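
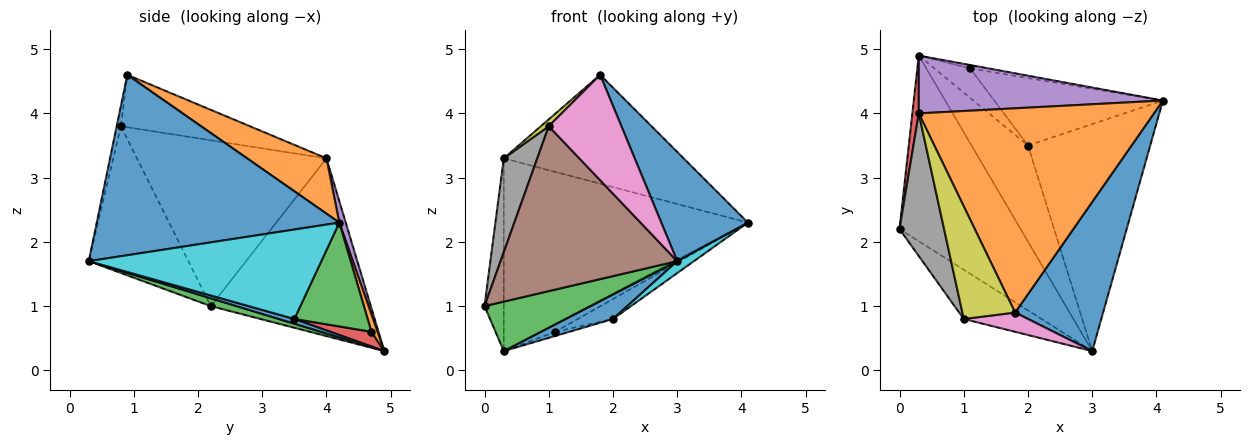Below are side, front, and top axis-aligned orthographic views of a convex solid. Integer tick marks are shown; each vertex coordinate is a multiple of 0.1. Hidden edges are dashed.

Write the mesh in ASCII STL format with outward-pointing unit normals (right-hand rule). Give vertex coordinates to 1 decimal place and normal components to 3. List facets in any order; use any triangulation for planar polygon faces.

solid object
 facet normal 0.856 -0.306 0.417
  outer loop
   vertex 1.8 0.9 4.6
   vertex 3.0 0.3 1.7
   vertex 4.1 4.2 2.3
  endloop
 endfacet
 facet normal 0.203 0.461 0.864
  outer loop
   vertex 0.3 4.0 3.3
   vertex 1.8 0.9 4.6
   vertex 4.1 4.2 2.3
  endloop
 endfacet
 facet normal 0.062 -0.257 -0.964
  outer loop
   vertex 0.3 4.9 0.3
   vertex 3.0 0.3 1.7
   vertex 0.0 2.2 1.0
  endloop
 endfacet
 facet normal -0.992 0.120 0.036
  outer loop
   vertex 0.3 4.9 0.3
   vertex 0.0 2.2 1.0
   vertex 0.3 4.0 3.3
  endloop
 endfacet
 facet normal 0.025 0.958 0.287
  outer loop
   vertex 0.3 4.9 0.3
   vertex 0.3 4.0 3.3
   vertex 4.1 4.2 2.3
  endloop
 endfacet
 facet normal -0.475 -0.843 -0.252
  outer loop
   vertex 1.0 0.8 3.8
   vertex 0.0 2.2 1.0
   vertex 3.0 0.3 1.7
  endloop
 endfacet
 facet normal -0.057 -0.982 0.180
  outer loop
   vertex 1.0 0.8 3.8
   vertex 3.0 0.3 1.7
   vertex 1.8 0.9 4.6
  endloop
 endfacet
 facet normal -0.952 -0.168 0.256
  outer loop
   vertex 1.0 0.8 3.8
   vertex 0.3 4.0 3.3
   vertex 0.0 2.2 1.0
  endloop
 endfacet
 facet normal -0.704 -0.043 0.709
  outer loop
   vertex 1.0 0.8 3.8
   vertex 1.8 0.9 4.6
   vertex 0.3 4.0 3.3
  endloop
 endfacet
 facet normal 0.590 -0.042 -0.806
  outer loop
   vertex 2.0 3.5 0.8
   vertex 4.1 4.2 2.3
   vertex 3.0 0.3 1.7
  endloop
 endfacet
 facet normal 0.081 -0.246 -0.966
  outer loop
   vertex 2.0 3.5 0.8
   vertex 3.0 0.3 1.7
   vertex 0.3 4.9 0.3
  endloop
 endfacet
 facet normal 0.354 0.858 -0.373
  outer loop
   vertex 1.1 4.7 0.6
   vertex 0.3 4.9 0.3
   vertex 4.1 4.2 2.3
  endloop
 endfacet
 facet normal 0.509 0.244 -0.826
  outer loop
   vertex 1.1 4.7 0.6
   vertex 4.1 4.2 2.3
   vertex 2.0 3.5 0.8
  endloop
 endfacet
 facet normal 0.376 0.129 -0.917
  outer loop
   vertex 1.1 4.7 0.6
   vertex 2.0 3.5 0.8
   vertex 0.3 4.9 0.3
  endloop
 endfacet
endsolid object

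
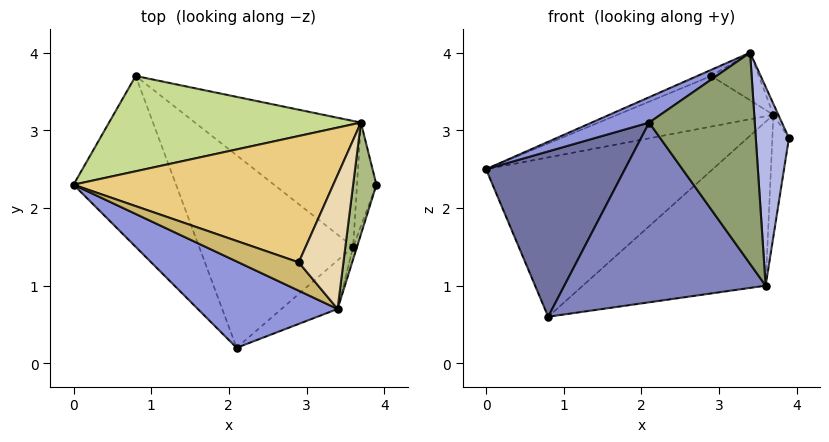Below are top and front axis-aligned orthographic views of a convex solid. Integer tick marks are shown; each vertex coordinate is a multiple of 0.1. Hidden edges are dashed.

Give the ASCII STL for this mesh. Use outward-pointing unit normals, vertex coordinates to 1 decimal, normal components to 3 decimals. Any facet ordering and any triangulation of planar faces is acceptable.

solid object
 facet normal -0.440 -0.624 -0.645
  outer loop
   vertex 0.8 3.7 0.6
   vertex 2.1 0.2 3.1
   vertex 0.0 2.3 2.5
  endloop
 endfacet
 facet normal -0.396 -0.627 -0.671
  outer loop
   vertex 3.6 1.5 1.0
   vertex 2.1 0.2 3.1
   vertex 0.8 3.7 0.6
  endloop
 endfacet
 facet normal -0.486 -0.246 0.839
  outer loop
   vertex 3.4 0.7 4.0
   vertex 0.0 2.3 2.5
   vertex 2.1 0.2 3.1
  endloop
 endfacet
 facet normal 0.950 -0.310 -0.019
  outer loop
   vertex 3.4 0.7 4.0
   vertex 3.6 1.5 1.0
   vertex 3.9 2.3 2.9
  endloop
 endfacet
 facet normal 0.468 -0.861 -0.198
  outer loop
   vertex 3.4 0.7 4.0
   vertex 2.1 0.2 3.1
   vertex 3.6 1.5 1.0
  endloop
 endfacet
 facet normal 0.883 0.045 0.467
  outer loop
   vertex 3.7 3.1 3.2
   vertex 3.4 0.7 4.0
   vertex 3.9 2.3 2.9
  endloop
 endfacet
 facet normal -0.272 0.826 0.494
  outer loop
   vertex 3.7 3.1 3.2
   vertex 0.8 3.7 0.6
   vertex 0.0 2.3 2.5
  endloop
 endfacet
 facet normal 0.901 0.331 -0.281
  outer loop
   vertex 3.7 3.1 3.2
   vertex 3.9 2.3 2.9
   vertex 3.6 1.5 1.0
  endloop
 endfacet
 facet normal 0.579 0.647 -0.497
  outer loop
   vertex 3.7 3.1 3.2
   vertex 3.6 1.5 1.0
   vertex 0.8 3.7 0.6
  endloop
 endfacet
 facet normal -0.314 0.202 0.928
  outer loop
   vertex 2.9 1.3 3.7
   vertex 0.0 2.3 2.5
   vertex 3.4 0.7 4.0
  endloop
 endfacet
 facet normal -0.248 0.360 0.899
  outer loop
   vertex 2.9 1.3 3.7
   vertex 3.7 3.1 3.2
   vertex 0.0 2.3 2.5
  endloop
 endfacet
 facet normal -0.162 0.330 0.930
  outer loop
   vertex 2.9 1.3 3.7
   vertex 3.4 0.7 4.0
   vertex 3.7 3.1 3.2
  endloop
 endfacet
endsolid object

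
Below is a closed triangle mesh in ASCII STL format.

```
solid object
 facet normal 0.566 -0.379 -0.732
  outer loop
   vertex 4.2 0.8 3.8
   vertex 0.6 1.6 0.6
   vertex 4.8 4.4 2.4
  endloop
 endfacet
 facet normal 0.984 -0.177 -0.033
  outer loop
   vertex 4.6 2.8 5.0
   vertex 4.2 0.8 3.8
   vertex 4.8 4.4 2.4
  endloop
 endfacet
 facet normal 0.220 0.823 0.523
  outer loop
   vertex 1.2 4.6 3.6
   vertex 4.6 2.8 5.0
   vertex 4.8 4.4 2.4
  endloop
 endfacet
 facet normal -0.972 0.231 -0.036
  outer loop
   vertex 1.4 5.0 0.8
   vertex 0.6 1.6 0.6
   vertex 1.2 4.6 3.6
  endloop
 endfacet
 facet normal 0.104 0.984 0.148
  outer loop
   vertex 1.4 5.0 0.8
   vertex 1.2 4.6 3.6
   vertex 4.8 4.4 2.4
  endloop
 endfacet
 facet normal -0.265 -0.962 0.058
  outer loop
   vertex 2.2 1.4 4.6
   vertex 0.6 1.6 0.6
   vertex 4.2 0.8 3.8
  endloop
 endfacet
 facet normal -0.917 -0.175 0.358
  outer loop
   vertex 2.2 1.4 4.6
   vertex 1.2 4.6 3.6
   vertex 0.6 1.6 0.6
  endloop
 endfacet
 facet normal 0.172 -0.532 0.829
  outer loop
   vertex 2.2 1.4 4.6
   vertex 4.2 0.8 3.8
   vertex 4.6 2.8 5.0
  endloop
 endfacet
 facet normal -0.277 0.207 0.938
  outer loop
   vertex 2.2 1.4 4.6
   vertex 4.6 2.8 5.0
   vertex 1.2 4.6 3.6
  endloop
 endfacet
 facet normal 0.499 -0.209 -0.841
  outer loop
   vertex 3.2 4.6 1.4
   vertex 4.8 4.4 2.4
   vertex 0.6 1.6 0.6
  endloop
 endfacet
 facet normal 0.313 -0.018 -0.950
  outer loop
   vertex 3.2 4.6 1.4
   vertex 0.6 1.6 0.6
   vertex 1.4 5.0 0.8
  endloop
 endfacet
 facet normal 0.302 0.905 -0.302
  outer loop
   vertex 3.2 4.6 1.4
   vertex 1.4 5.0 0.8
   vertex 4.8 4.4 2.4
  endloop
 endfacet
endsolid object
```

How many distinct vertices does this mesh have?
8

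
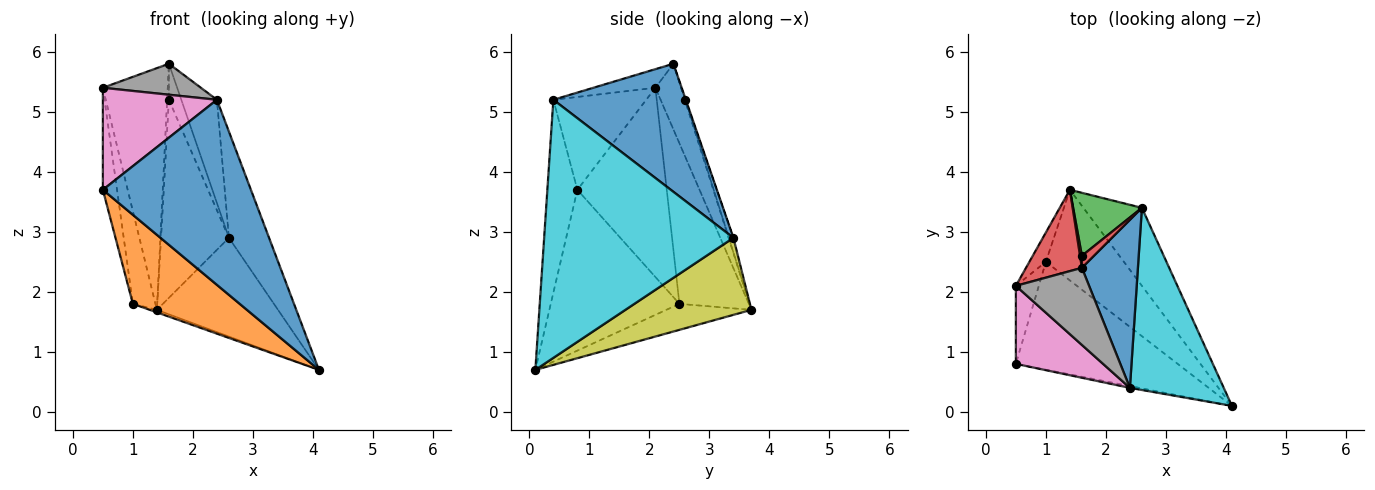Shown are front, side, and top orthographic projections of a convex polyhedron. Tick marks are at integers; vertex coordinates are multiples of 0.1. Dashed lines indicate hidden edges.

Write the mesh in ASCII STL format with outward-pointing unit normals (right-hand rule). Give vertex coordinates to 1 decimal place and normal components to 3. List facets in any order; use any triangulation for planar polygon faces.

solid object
 facet normal -0.199 -0.980 -0.010
  outer loop
   vertex 2.4 0.4 5.2
   vertex 0.5 0.8 3.7
   vertex 4.1 0.1 0.7
  endloop
 endfacet
 facet normal -0.608 -0.505 -0.612
  outer loop
   vertex 1.0 2.5 1.8
   vertex 4.1 0.1 0.7
   vertex 0.5 0.8 3.7
  endloop
 endfacet
 facet normal -0.316 0.026 -0.948
  outer loop
   vertex 1.0 2.5 1.8
   vertex 1.4 3.7 1.7
   vertex 4.1 0.1 0.7
  endloop
 endfacet
 facet normal -0.351 0.888 0.299
  outer loop
   vertex 0.5 2.1 5.4
   vertex 1.6 2.4 5.8
   vertex 1.4 3.7 1.7
  endloop
 endfacet
 facet normal -0.981 0.156 -0.119
  outer loop
   vertex 0.5 2.1 5.4
   vertex 1.0 2.5 1.8
   vertex 0.5 0.8 3.7
  endloop
 endfacet
 facet normal -0.947 0.307 -0.097
  outer loop
   vertex 0.5 2.1 5.4
   vertex 1.4 3.7 1.7
   vertex 1.0 2.5 1.8
  endloop
 endfacet
 facet normal -0.543 -0.667 0.510
  outer loop
   vertex 0.5 2.1 5.4
   vertex 0.5 0.8 3.7
   vertex 2.4 0.4 5.2
  endloop
 endfacet
 facet normal -0.229 -0.363 0.903
  outer loop
   vertex 0.5 2.1 5.4
   vertex 2.4 0.4 5.2
   vertex 1.6 2.4 5.8
  endloop
 endfacet
 facet normal 0.632 0.608 -0.480
  outer loop
   vertex 2.6 3.4 2.9
   vertex 4.1 0.1 0.7
   vertex 1.4 3.7 1.7
  endloop
 endfacet
 facet normal 0.922 0.196 0.335
  outer loop
   vertex 2.6 3.4 2.9
   vertex 2.4 0.4 5.2
   vertex 4.1 0.1 0.7
  endloop
 endfacet
 facet normal 0.890 0.239 0.389
  outer loop
   vertex 2.6 3.4 2.9
   vertex 1.6 2.4 5.8
   vertex 2.4 0.4 5.2
  endloop
 endfacet
 facet normal -0.302 0.905 0.302
  outer loop
   vertex 1.6 2.6 5.2
   vertex 1.4 3.7 1.7
   vertex 1.6 2.4 5.8
  endloop
 endfacet
 facet normal -0.065 0.951 0.303
  outer loop
   vertex 1.6 2.6 5.2
   vertex 2.6 3.4 2.9
   vertex 1.4 3.7 1.7
  endloop
 endfacet
 facet normal -0.032 0.948 0.316
  outer loop
   vertex 1.6 2.6 5.2
   vertex 1.6 2.4 5.8
   vertex 2.6 3.4 2.9
  endloop
 endfacet
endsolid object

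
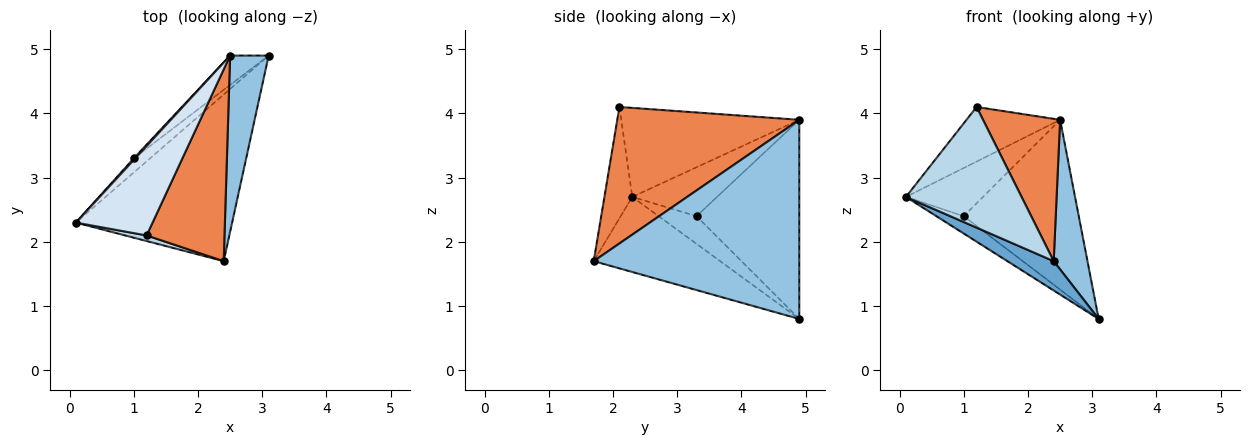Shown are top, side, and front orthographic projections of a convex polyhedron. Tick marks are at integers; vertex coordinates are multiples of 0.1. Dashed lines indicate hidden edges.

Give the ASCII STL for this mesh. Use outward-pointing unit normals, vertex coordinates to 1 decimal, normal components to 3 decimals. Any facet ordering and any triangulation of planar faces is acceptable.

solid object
 facet normal -0.428 -0.157 -0.890
  outer loop
   vertex 2.4 1.7 1.7
   vertex 0.1 2.3 2.7
   vertex 3.1 4.9 0.8
  endloop
 endfacet
 facet normal 0.969 -0.159 0.188
  outer loop
   vertex 2.5 4.9 3.9
   vertex 2.4 1.7 1.7
   vertex 3.1 4.9 0.8
  endloop
 endfacet
 facet normal -0.234 -0.971 0.045
  outer loop
   vertex 1.2 2.1 4.1
   vertex 0.1 2.3 2.7
   vertex 2.4 1.7 1.7
  endloop
 endfacet
 facet normal -0.704 0.370 0.606
  outer loop
   vertex 1.2 2.1 4.1
   vertex 2.5 4.9 3.9
   vertex 0.1 2.3 2.7
  endloop
 endfacet
 facet normal 0.815 -0.345 0.465
  outer loop
   vertex 1.2 2.1 4.1
   vertex 2.4 1.7 1.7
   vertex 2.5 4.9 3.9
  endloop
 endfacet
 facet normal -0.731 0.529 -0.431
  outer loop
   vertex 1.0 3.3 2.4
   vertex 3.1 4.9 0.8
   vertex 0.1 2.3 2.7
  endloop
 endfacet
 facet normal -0.740 0.673 0.022
  outer loop
   vertex 1.0 3.3 2.4
   vertex 0.1 2.3 2.7
   vertex 2.5 4.9 3.9
  endloop
 endfacet
 facet normal -0.661 0.740 -0.128
  outer loop
   vertex 1.0 3.3 2.4
   vertex 2.5 4.9 3.9
   vertex 3.1 4.9 0.8
  endloop
 endfacet
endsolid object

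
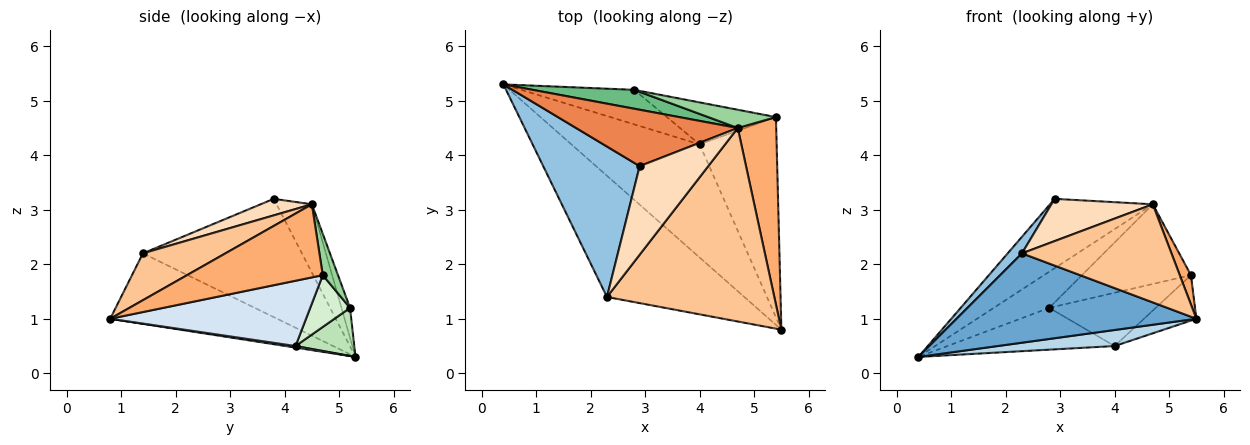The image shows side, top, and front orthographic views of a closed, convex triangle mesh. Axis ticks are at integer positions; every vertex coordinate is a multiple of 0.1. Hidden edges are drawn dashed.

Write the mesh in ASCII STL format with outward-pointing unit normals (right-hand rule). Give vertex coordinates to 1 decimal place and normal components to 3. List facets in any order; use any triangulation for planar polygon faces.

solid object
 facet normal -0.382 -0.548 -0.744
  outer loop
   vertex 2.3 1.4 2.2
   vertex 0.4 5.3 0.3
   vertex 5.5 0.8 1.0
  endloop
 endfacet
 facet normal -0.773 -0.069 0.631
  outer loop
   vertex 2.3 1.4 2.2
   vertex 2.9 3.8 3.2
   vertex 0.4 5.3 0.3
  endloop
 endfacet
 facet normal 0.012 -0.140 -0.990
  outer loop
   vertex 4.0 4.2 0.5
   vertex 5.5 0.8 1.0
   vertex 0.4 5.3 0.3
  endloop
 endfacet
 facet normal 0.637 0.171 -0.752
  outer loop
   vertex 4.0 4.2 0.5
   vertex 5.4 4.7 1.8
   vertex 5.5 0.8 1.0
  endloop
 endfacet
 facet normal -0.258 0.750 0.610
  outer loop
   vertex 4.7 4.5 3.1
   vertex 0.4 5.3 0.3
   vertex 2.9 3.8 3.2
  endloop
 endfacet
 facet normal 0.883 -0.073 0.464
  outer loop
   vertex 4.7 4.5 3.1
   vertex 5.5 0.8 1.0
   vertex 5.4 4.7 1.8
  endloop
 endfacet
 facet normal 0.242 -0.439 0.865
  outer loop
   vertex 4.7 4.5 3.1
   vertex 2.3 1.4 2.2
   vertex 5.5 0.8 1.0
  endloop
 endfacet
 facet normal 0.213 -0.421 0.882
  outer loop
   vertex 4.7 4.5 3.1
   vertex 2.9 3.8 3.2
   vertex 2.3 1.4 2.2
  endloop
 endfacet
 facet normal -0.136 0.878 0.459
  outer loop
   vertex 2.8 5.2 1.2
   vertex 0.4 5.3 0.3
   vertex 4.7 4.5 3.1
  endloop
 endfacet
 facet normal 0.135 0.966 0.221
  outer loop
   vertex 2.8 5.2 1.2
   vertex 4.7 4.5 3.1
   vertex 5.4 4.7 1.8
  endloop
 endfacet
 facet normal 0.262 0.744 -0.615
  outer loop
   vertex 2.8 5.2 1.2
   vertex 4.0 4.2 0.5
   vertex 0.4 5.3 0.3
  endloop
 endfacet
 facet normal 0.282 0.754 -0.594
  outer loop
   vertex 2.8 5.2 1.2
   vertex 5.4 4.7 1.8
   vertex 4.0 4.2 0.5
  endloop
 endfacet
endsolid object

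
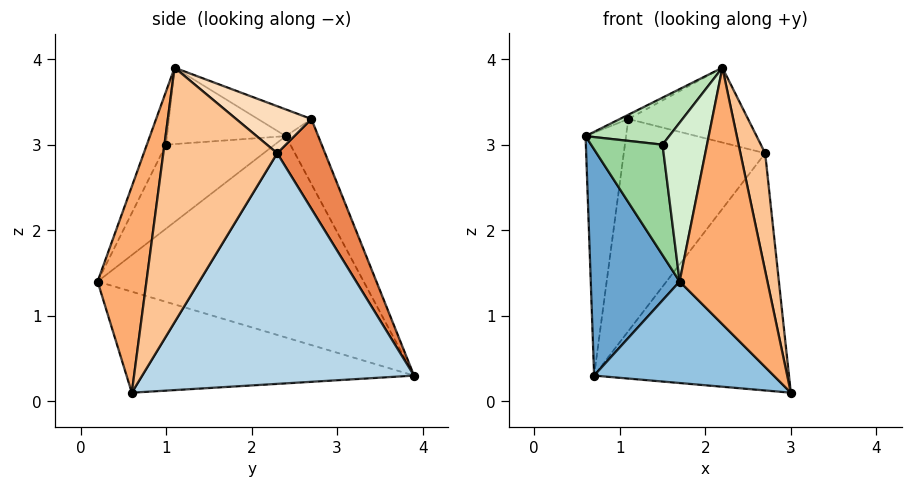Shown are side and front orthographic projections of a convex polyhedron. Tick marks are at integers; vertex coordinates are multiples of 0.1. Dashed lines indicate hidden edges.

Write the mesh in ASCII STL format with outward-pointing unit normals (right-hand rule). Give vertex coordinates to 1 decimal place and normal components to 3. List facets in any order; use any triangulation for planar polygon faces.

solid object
 facet normal -0.929 -0.311 -0.200
  outer loop
   vertex 1.7 0.2 1.4
   vertex 0.6 2.4 3.1
   vertex 0.7 3.9 0.3
  endloop
 endfacet
 facet normal -0.596 -0.373 -0.711
  outer loop
   vertex 1.7 0.2 1.4
   vertex 0.7 3.9 0.3
   vertex 3.0 0.6 0.1
  endloop
 endfacet
 facet normal 0.785 0.563 -0.258
  outer loop
   vertex 2.7 2.3 2.9
   vertex 3.0 0.6 0.1
   vertex 0.7 3.9 0.3
  endloop
 endfacet
 facet normal -0.582 0.725 0.368
  outer loop
   vertex 1.1 2.7 3.3
   vertex 0.7 3.9 0.3
   vertex 0.6 2.4 3.1
  endloop
 endfacet
 facet normal 0.304 0.898 0.319
  outer loop
   vertex 1.1 2.7 3.3
   vertex 2.7 2.3 2.9
   vertex 0.7 3.9 0.3
  endloop
 endfacet
 facet normal 0.475 -0.854 0.212
  outer loop
   vertex 2.2 1.1 3.9
   vertex 1.7 0.2 1.4
   vertex 3.0 0.6 0.1
  endloop
 endfacet
 facet normal 0.952 -0.207 0.228
  outer loop
   vertex 2.2 1.1 3.9
   vertex 3.0 0.6 0.1
   vertex 2.7 2.3 2.9
  endloop
 endfacet
 facet normal 0.327 0.521 0.789
  outer loop
   vertex 2.2 1.1 3.9
   vertex 2.7 2.3 2.9
   vertex 1.1 2.7 3.3
  endloop
 endfacet
 facet normal -0.404 0.065 0.913
  outer loop
   vertex 2.2 1.1 3.9
   vertex 1.1 2.7 3.3
   vertex 0.6 2.4 3.1
  endloop
 endfacet
 facet normal -0.824 -0.542 0.168
  outer loop
   vertex 1.5 1.0 3.0
   vertex 0.6 2.4 3.1
   vertex 1.7 0.2 1.4
  endloop
 endfacet
 facet normal -0.670 -0.472 0.573
  outer loop
   vertex 1.5 1.0 3.0
   vertex 2.2 1.1 3.9
   vertex 0.6 2.4 3.1
  endloop
 endfacet
 facet normal -0.366 -0.850 0.379
  outer loop
   vertex 1.5 1.0 3.0
   vertex 1.7 0.2 1.4
   vertex 2.2 1.1 3.9
  endloop
 endfacet
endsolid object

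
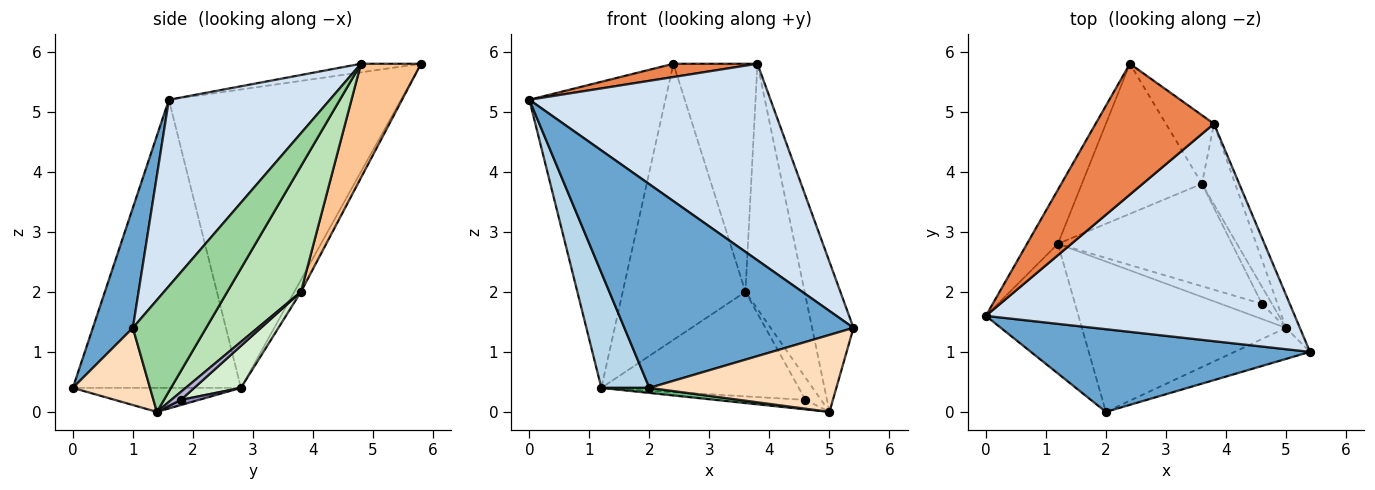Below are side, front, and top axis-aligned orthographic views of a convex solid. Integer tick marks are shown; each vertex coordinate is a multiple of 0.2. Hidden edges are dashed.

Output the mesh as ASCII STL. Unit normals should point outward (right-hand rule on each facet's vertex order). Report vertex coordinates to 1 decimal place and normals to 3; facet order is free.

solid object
 facet normal 0.160 -0.915 0.371
  outer loop
   vertex 2.0 0.0 0.4
   vertex 5.4 1.0 1.4
   vertex 0.0 1.6 5.2
  endloop
 endfacet
 facet normal -0.859 0.504 -0.089
  outer loop
   vertex 1.2 2.8 0.4
   vertex 0.0 1.6 5.2
   vertex 2.4 5.8 5.8
  endloop
 endfacet
 facet normal -0.919 -0.262 -0.295
  outer loop
   vertex 1.2 2.8 0.4
   vertex 2.0 0.0 0.4
   vertex 0.0 1.6 5.2
  endloop
 endfacet
 facet normal 0.408 -0.612 0.677
  outer loop
   vertex 3.8 4.8 5.8
   vertex 0.0 1.6 5.2
   vertex 5.4 1.0 1.4
  endloop
 endfacet
 facet normal -0.072 -0.101 0.992
  outer loop
   vertex 3.8 4.8 5.8
   vertex 2.4 5.8 5.8
   vertex 0.0 1.6 5.2
  endloop
 endfacet
 facet normal -0.048 0.878 -0.477
  outer loop
   vertex 3.6 3.8 2.0
   vertex 1.2 2.8 0.4
   vertex 2.4 5.8 5.8
  endloop
 endfacet
 facet normal 0.565 0.790 -0.238
  outer loop
   vertex 3.6 3.8 2.0
   vertex 2.4 5.8 5.8
   vertex 3.8 4.8 5.8
  endloop
 endfacet
 facet normal 0.358 -0.866 -0.350
  outer loop
   vertex 5.0 1.4 0.0
   vertex 5.4 1.0 1.4
   vertex 2.0 0.0 0.4
  endloop
 endfacet
 facet normal -0.117 -0.033 -0.993
  outer loop
   vertex 5.0 1.4 0.0
   vertex 2.0 0.0 0.4
   vertex 1.2 2.8 0.4
  endloop
 endfacet
 facet normal 0.866 0.489 -0.108
  outer loop
   vertex 5.0 1.4 0.0
   vertex 3.8 4.8 5.8
   vertex 5.4 1.0 1.4
  endloop
 endfacet
 facet normal 0.764 0.613 -0.202
  outer loop
   vertex 5.0 1.4 0.0
   vertex 3.6 3.8 2.0
   vertex 3.8 4.8 5.8
  endloop
 endfacet
 facet normal 0.167 0.704 -0.690
  outer loop
   vertex 4.6 1.8 0.2
   vertex 1.2 2.8 0.4
   vertex 3.6 3.8 2.0
  endloop
 endfacet
 facet normal 0.105 0.527 -0.843
  outer loop
   vertex 4.6 1.8 0.2
   vertex 5.0 1.4 0.0
   vertex 1.2 2.8 0.4
  endloop
 endfacet
 facet normal 0.438 0.712 -0.548
  outer loop
   vertex 4.6 1.8 0.2
   vertex 3.6 3.8 2.0
   vertex 5.0 1.4 0.0
  endloop
 endfacet
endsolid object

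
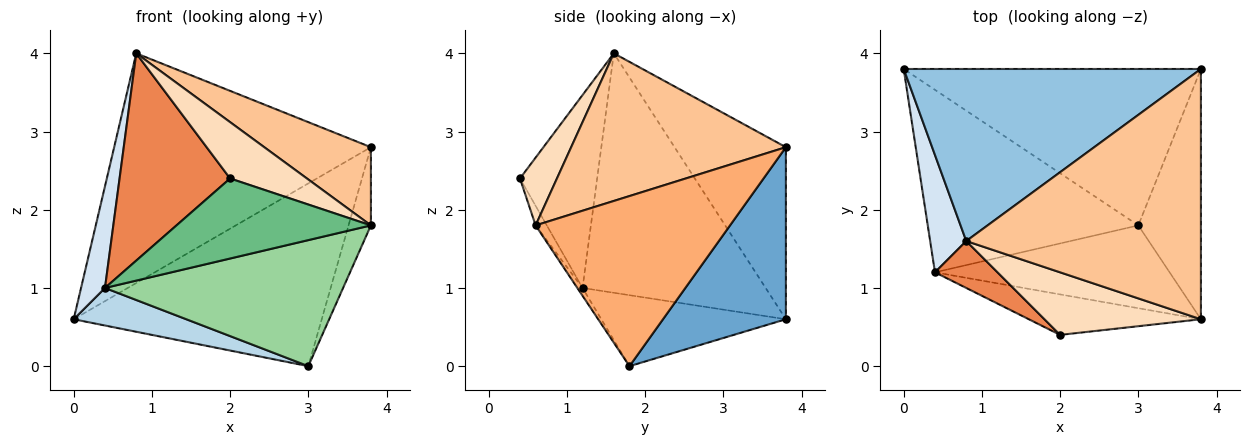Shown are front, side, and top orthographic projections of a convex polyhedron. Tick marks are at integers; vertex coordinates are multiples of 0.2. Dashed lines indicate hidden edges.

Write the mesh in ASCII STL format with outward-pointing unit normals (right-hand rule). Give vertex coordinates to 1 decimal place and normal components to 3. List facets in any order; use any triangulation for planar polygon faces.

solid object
 facet normal 0.352 0.711 -0.609
  outer loop
   vertex 3.0 1.8 0.0
   vertex 0.0 3.8 0.6
   vertex 3.8 3.8 2.8
  endloop
 endfacet
 facet normal -0.328 0.756 0.566
  outer loop
   vertex 0.8 1.6 4.0
   vertex 3.8 3.8 2.8
   vertex 0.0 3.8 0.6
  endloop
 endfacet
 facet normal -0.314 -0.191 -0.930
  outer loop
   vertex 0.4 1.2 1.0
   vertex 0.0 3.8 0.6
   vertex 3.0 1.8 0.0
  endloop
 endfacet
 facet normal -0.981 -0.128 0.148
  outer loop
   vertex 0.4 1.2 1.0
   vertex 0.8 1.6 4.0
   vertex 0.0 3.8 0.6
  endloop
 endfacet
 facet normal -0.563 -0.806 0.183
  outer loop
   vertex 0.4 1.2 1.0
   vertex 2.0 0.4 2.4
   vertex 0.8 1.6 4.0
  endloop
 endfacet
 facet normal 0.933 0.107 -0.343
  outer loop
   vertex 3.8 0.6 1.8
   vertex 3.0 1.8 0.0
   vertex 3.8 3.8 2.8
  endloop
 endfacet
 facet normal 0.515 -0.256 0.818
  outer loop
   vertex 3.8 0.6 1.8
   vertex 3.8 3.8 2.8
   vertex 0.8 1.6 4.0
  endloop
 endfacet
 facet normal 0.307 -0.637 0.707
  outer loop
   vertex 3.8 0.6 1.8
   vertex 0.8 1.6 4.0
   vertex 2.0 0.4 2.4
  endloop
 endfacet
 facet normal -0.051 -0.891 -0.451
  outer loop
   vertex 3.8 0.6 1.8
   vertex 2.0 0.4 2.4
   vertex 0.4 1.2 1.0
  endloop
 endfacet
 facet normal -0.018 -0.836 -0.549
  outer loop
   vertex 3.8 0.6 1.8
   vertex 0.4 1.2 1.0
   vertex 3.0 1.8 0.0
  endloop
 endfacet
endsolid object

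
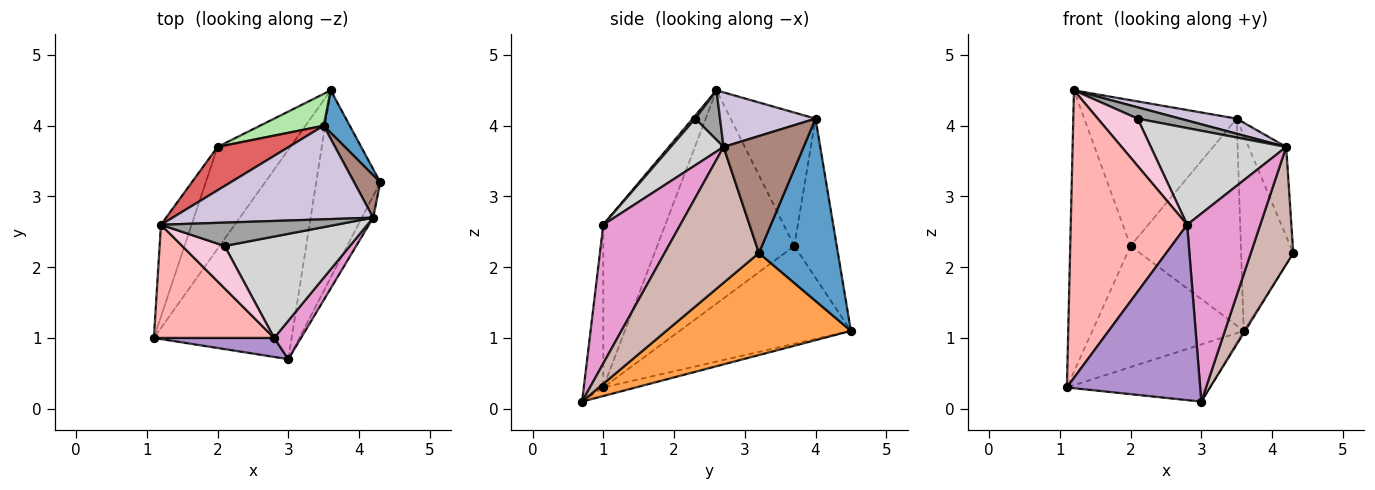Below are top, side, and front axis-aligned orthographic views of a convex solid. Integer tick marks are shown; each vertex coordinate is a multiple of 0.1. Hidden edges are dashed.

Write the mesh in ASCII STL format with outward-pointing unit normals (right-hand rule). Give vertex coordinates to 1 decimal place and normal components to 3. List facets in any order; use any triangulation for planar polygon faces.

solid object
 facet normal 0.829 0.547 0.119
  outer loop
   vertex 3.5 4.0 4.1
   vertex 4.3 3.2 2.2
   vertex 3.6 4.5 1.1
  endloop
 endfacet
 facet normal -0.060 0.263 -0.963
  outer loop
   vertex 3.0 0.7 0.1
   vertex 1.1 1.0 0.3
   vertex 3.6 4.5 1.1
  endloop
 endfacet
 facet normal 0.847 0.006 -0.532
  outer loop
   vertex 3.0 0.7 0.1
   vertex 3.6 4.5 1.1
   vertex 4.3 3.2 2.2
  endloop
 endfacet
 facet normal -0.654 0.579 -0.487
  outer loop
   vertex 2.0 3.7 2.3
   vertex 3.6 4.5 1.1
   vertex 1.1 1.0 0.3
  endloop
 endfacet
 facet normal -0.908 0.399 -0.130
  outer loop
   vertex 2.0 3.7 2.3
   vertex 1.1 1.0 0.3
   vertex 1.2 2.6 4.5
  endloop
 endfacet
 facet normal -0.355 0.924 0.142
  outer loop
   vertex 2.0 3.7 2.3
   vertex 3.5 4.0 4.1
   vertex 3.6 4.5 1.1
  endloop
 endfacet
 facet normal -0.471 0.846 0.252
  outer loop
   vertex 2.0 3.7 2.3
   vertex 1.2 2.6 4.5
   vertex 3.5 4.0 4.1
  endloop
 endfacet
 facet normal -0.444 -0.834 0.328
  outer loop
   vertex 2.8 1.0 2.6
   vertex 1.2 2.6 4.5
   vertex 1.1 1.0 0.3
  endloop
 endfacet
 facet normal -0.144 -0.984 0.107
  outer loop
   vertex 2.8 1.0 2.6
   vertex 1.1 1.0 0.3
   vertex 3.0 0.7 0.1
  endloop
 endfacet
 facet normal 0.259 -0.154 0.953
  outer loop
   vertex 4.2 2.7 3.7
   vertex 3.5 4.0 4.1
   vertex 1.2 2.6 4.5
  endloop
 endfacet
 facet normal 0.887 0.417 0.198
  outer loop
   vertex 4.2 2.7 3.7
   vertex 4.3 3.2 2.2
   vertex 3.5 4.0 4.1
  endloop
 endfacet
 facet normal 0.909 -0.409 -0.076
  outer loop
   vertex 4.2 2.7 3.7
   vertex 3.0 0.7 0.1
   vertex 4.3 3.2 2.2
  endloop
 endfacet
 facet normal 0.718 -0.682 0.139
  outer loop
   vertex 4.2 2.7 3.7
   vertex 2.8 1.0 2.6
   vertex 3.0 0.7 0.1
  endloop
 endfacet
 facet normal 0.049 -0.743 0.667
  outer loop
   vertex 2.1 2.3 4.1
   vertex 1.2 2.6 4.5
   vertex 2.8 1.0 2.6
  endloop
 endfacet
 facet normal 0.247 -0.423 0.872
  outer loop
   vertex 2.1 2.3 4.1
   vertex 4.2 2.7 3.7
   vertex 1.2 2.6 4.5
  endloop
 endfacet
 facet normal 0.260 -0.666 0.699
  outer loop
   vertex 2.1 2.3 4.1
   vertex 2.8 1.0 2.6
   vertex 4.2 2.7 3.7
  endloop
 endfacet
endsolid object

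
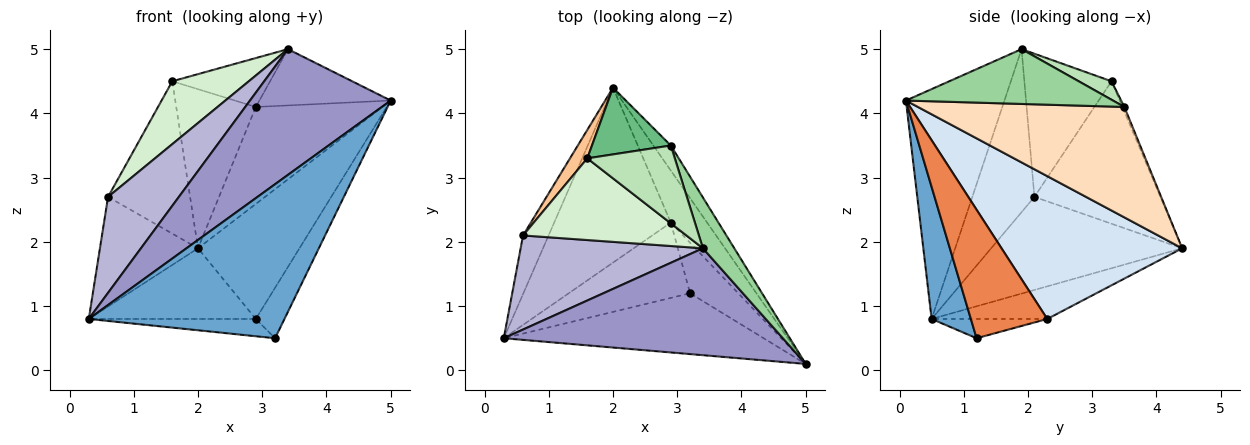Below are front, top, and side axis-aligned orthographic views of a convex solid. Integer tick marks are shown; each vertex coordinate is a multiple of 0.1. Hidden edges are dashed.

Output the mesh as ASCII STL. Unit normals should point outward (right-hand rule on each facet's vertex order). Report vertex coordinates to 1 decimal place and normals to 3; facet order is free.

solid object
 facet normal 0.183 -0.914 -0.361
  outer loop
   vertex 3.2 1.2 0.5
   vertex 5.0 0.1 4.2
   vertex 0.3 0.5 0.8
  endloop
 endfacet
 facet normal -0.251 0.363 -0.898
  outer loop
   vertex 2.9 2.3 0.8
   vertex 0.3 0.5 0.8
   vertex 2.0 4.4 1.9
  endloop
 endfacet
 facet normal -0.153 0.221 -0.963
  outer loop
   vertex 2.9 2.3 0.8
   vertex 3.2 1.2 0.5
   vertex 0.3 0.5 0.8
  endloop
 endfacet
 facet normal 0.851 0.478 -0.216
  outer loop
   vertex 2.9 2.3 0.8
   vertex 2.0 4.4 1.9
   vertex 5.0 0.1 4.2
  endloop
 endfacet
 facet normal 0.883 0.331 -0.331
  outer loop
   vertex 2.9 2.3 0.8
   vertex 5.0 0.1 4.2
   vertex 3.2 1.2 0.5
  endloop
 endfacet
 facet normal -0.864 0.444 -0.237
  outer loop
   vertex 0.6 2.1 2.7
   vertex 2.0 4.4 1.9
   vertex 0.3 0.5 0.8
  endloop
 endfacet
 facet normal -0.834 0.543 0.101
  outer loop
   vertex 0.6 2.1 2.7
   vertex 1.6 3.3 4.5
   vertex 2.0 4.4 1.9
  endloop
 endfacet
 facet normal 0.845 0.518 -0.134
  outer loop
   vertex 2.9 3.5 4.1
   vertex 5.0 0.1 4.2
   vertex 2.0 4.4 1.9
  endloop
 endfacet
 facet normal -0.023 0.922 0.387
  outer loop
   vertex 2.9 3.5 4.1
   vertex 2.0 4.4 1.9
   vertex 1.6 3.3 4.5
  endloop
 endfacet
 facet normal 0.760 0.482 0.435
  outer loop
   vertex 3.4 1.9 5.0
   vertex 5.0 0.1 4.2
   vertex 2.9 3.5 4.1
  endloop
 endfacet
 facet normal 0.176 0.524 0.833
  outer loop
   vertex 3.4 1.9 5.0
   vertex 2.9 3.5 4.1
   vertex 1.6 3.3 4.5
  endloop
 endfacet
 facet normal -0.570 -0.501 0.651
  outer loop
   vertex 3.4 1.9 5.0
   vertex 1.6 3.3 4.5
   vertex 0.6 2.1 2.7
  endloop
 endfacet
 facet normal -0.471 -0.672 0.571
  outer loop
   vertex 3.4 1.9 5.0
   vertex 0.3 0.5 0.8
   vertex 5.0 0.1 4.2
  endloop
 endfacet
 facet normal -0.531 -0.605 0.593
  outer loop
   vertex 3.4 1.9 5.0
   vertex 0.6 2.1 2.7
   vertex 0.3 0.5 0.8
  endloop
 endfacet
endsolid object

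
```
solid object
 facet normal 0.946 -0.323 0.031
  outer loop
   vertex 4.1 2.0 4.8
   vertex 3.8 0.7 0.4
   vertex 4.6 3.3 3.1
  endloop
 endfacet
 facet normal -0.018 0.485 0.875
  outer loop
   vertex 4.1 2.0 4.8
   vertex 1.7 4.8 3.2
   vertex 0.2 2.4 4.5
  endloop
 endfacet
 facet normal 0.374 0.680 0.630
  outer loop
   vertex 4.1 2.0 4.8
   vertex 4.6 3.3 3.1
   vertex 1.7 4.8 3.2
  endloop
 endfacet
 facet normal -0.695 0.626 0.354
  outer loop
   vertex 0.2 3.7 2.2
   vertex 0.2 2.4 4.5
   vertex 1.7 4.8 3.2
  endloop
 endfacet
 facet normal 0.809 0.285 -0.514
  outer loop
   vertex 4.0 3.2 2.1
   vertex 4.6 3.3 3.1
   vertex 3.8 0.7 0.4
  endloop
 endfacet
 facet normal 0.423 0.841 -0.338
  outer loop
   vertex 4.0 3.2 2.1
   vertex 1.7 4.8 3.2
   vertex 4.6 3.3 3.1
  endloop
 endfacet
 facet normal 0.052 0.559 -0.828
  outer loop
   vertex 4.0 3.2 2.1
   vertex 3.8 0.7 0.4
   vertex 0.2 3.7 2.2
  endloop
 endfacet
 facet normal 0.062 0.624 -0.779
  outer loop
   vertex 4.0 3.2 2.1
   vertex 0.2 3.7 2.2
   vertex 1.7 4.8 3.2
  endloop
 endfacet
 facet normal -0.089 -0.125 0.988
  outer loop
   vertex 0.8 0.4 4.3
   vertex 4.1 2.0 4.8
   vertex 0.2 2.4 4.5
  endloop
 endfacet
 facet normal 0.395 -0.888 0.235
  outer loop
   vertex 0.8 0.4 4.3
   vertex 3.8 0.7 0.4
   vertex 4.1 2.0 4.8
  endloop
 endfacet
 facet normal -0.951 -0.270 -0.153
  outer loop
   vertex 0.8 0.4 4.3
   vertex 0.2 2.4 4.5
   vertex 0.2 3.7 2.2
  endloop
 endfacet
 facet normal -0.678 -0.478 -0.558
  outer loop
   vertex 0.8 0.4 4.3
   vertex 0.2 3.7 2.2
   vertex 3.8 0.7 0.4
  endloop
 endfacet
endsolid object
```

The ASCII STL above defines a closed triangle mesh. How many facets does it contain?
12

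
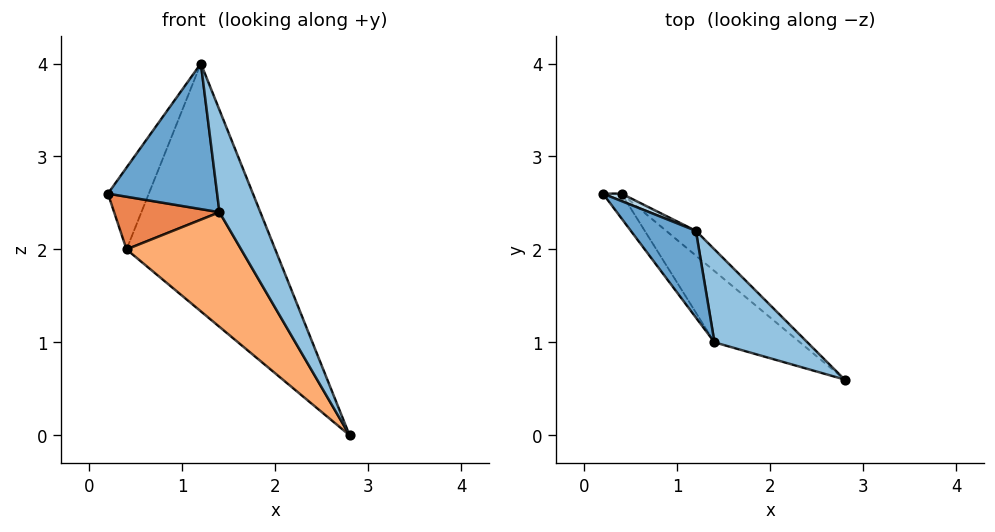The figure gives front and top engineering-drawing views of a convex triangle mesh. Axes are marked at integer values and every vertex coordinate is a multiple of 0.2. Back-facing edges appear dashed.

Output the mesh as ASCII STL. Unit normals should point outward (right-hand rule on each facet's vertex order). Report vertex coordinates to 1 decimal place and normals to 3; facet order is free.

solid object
 facet normal -0.727 -0.589 0.351
  outer loop
   vertex 1.4 1.0 2.4
   vertex 1.2 2.2 4.0
   vertex 0.2 2.6 2.6
  endloop
 endfacet
 facet normal 0.686 -0.539 0.490
  outer loop
   vertex 1.4 1.0 2.4
   vertex 2.8 0.6 0.0
   vertex 1.2 2.2 4.0
  endloop
 endfacet
 facet normal 0.262 0.961 0.087
  outer loop
   vertex 0.4 2.6 2.0
   vertex 0.2 2.6 2.6
   vertex 1.2 2.2 4.0
  endloop
 endfacet
 facet normal 0.598 0.797 -0.080
  outer loop
   vertex 0.4 2.6 2.0
   vertex 1.2 2.2 4.0
   vertex 2.8 0.6 0.0
  endloop
 endfacet
 facet normal -0.787 -0.558 -0.262
  outer loop
   vertex 0.4 2.6 2.0
   vertex 1.4 1.0 2.4
   vertex 0.2 2.6 2.6
  endloop
 endfacet
 facet normal -0.754 -0.558 -0.347
  outer loop
   vertex 0.4 2.6 2.0
   vertex 2.8 0.6 0.0
   vertex 1.4 1.0 2.4
  endloop
 endfacet
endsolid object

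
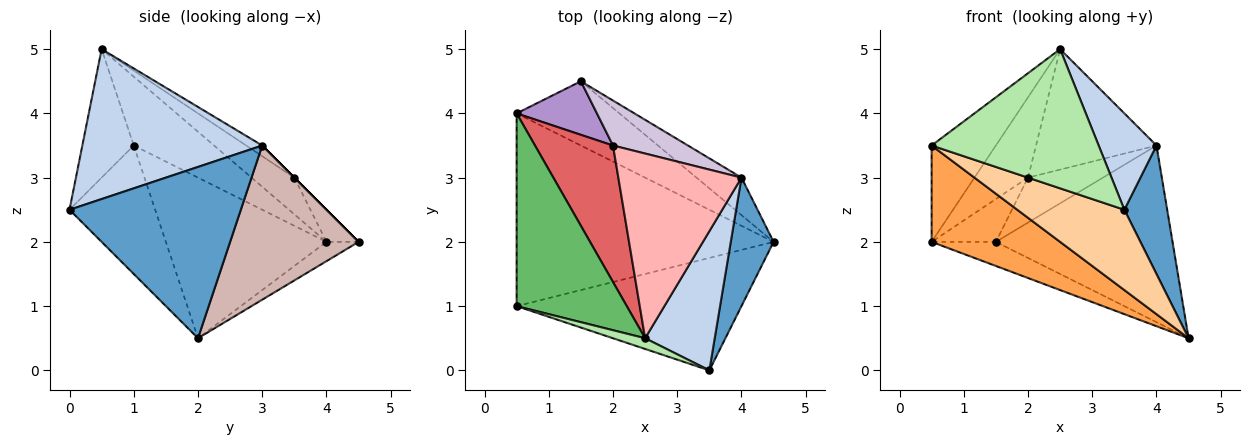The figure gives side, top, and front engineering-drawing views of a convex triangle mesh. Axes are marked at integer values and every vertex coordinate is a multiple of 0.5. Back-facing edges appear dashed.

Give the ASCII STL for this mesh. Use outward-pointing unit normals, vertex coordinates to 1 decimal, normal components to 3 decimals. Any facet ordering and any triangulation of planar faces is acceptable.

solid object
 facet normal 0.943 -0.236 0.236
  outer loop
   vertex 4.0 3.0 3.5
   vertex 3.5 0.0 2.5
   vertex 4.5 2.0 0.5
  endloop
 endfacet
 facet normal 0.871 -0.280 0.404
  outer loop
   vertex 4.0 3.0 3.5
   vertex 2.5 0.5 5.0
   vertex 3.5 0.0 2.5
  endloop
 endfacet
 facet normal -0.488 -0.390 -0.781
  outer loop
   vertex 0.5 1.0 3.5
   vertex 0.5 4.0 2.0
   vertex 4.5 2.0 0.5
  endloop
 endfacet
 facet normal -0.422 -0.527 -0.738
  outer loop
   vertex 0.5 1.0 3.5
   vertex 4.5 2.0 0.5
   vertex 3.5 0.0 2.5
  endloop
 endfacet
 facet normal -0.488 0.390 0.781
  outer loop
   vertex 0.5 1.0 3.5
   vertex 2.5 0.5 5.0
   vertex 0.5 4.0 2.0
  endloop
 endfacet
 facet normal -0.293 -0.953 0.073
  outer loop
   vertex 0.5 1.0 3.5
   vertex 3.5 0.0 2.5
   vertex 2.5 0.5 5.0
  endloop
 endfacet
 facet normal -0.376 0.470 0.799
  outer loop
   vertex 2.0 3.5 3.0
   vertex 0.5 4.0 2.0
   vertex 2.5 0.5 5.0
  endloop
 endfacet
 facet normal -0.073 0.545 0.835
  outer loop
   vertex 2.0 3.5 3.0
   vertex 2.5 0.5 5.0
   vertex 4.0 3.0 3.5
  endloop
 endfacet
 facet normal -0.298 0.596 0.745
  outer loop
   vertex 1.5 4.5 2.0
   vertex 0.5 4.0 2.0
   vertex 2.0 3.5 3.0
  endloop
 endfacet
 facet normal 0.000 0.707 0.707
  outer loop
   vertex 1.5 4.5 2.0
   vertex 2.0 3.5 3.0
   vertex 4.0 3.0 3.5
  endloop
 endfacet
 facet normal -0.173 0.346 -0.922
  outer loop
   vertex 1.5 4.5 2.0
   vertex 4.5 2.0 0.5
   vertex 0.5 4.0 2.0
  endloop
 endfacet
 facet normal 0.580 0.797 -0.169
  outer loop
   vertex 1.5 4.5 2.0
   vertex 4.0 3.0 3.5
   vertex 4.5 2.0 0.5
  endloop
 endfacet
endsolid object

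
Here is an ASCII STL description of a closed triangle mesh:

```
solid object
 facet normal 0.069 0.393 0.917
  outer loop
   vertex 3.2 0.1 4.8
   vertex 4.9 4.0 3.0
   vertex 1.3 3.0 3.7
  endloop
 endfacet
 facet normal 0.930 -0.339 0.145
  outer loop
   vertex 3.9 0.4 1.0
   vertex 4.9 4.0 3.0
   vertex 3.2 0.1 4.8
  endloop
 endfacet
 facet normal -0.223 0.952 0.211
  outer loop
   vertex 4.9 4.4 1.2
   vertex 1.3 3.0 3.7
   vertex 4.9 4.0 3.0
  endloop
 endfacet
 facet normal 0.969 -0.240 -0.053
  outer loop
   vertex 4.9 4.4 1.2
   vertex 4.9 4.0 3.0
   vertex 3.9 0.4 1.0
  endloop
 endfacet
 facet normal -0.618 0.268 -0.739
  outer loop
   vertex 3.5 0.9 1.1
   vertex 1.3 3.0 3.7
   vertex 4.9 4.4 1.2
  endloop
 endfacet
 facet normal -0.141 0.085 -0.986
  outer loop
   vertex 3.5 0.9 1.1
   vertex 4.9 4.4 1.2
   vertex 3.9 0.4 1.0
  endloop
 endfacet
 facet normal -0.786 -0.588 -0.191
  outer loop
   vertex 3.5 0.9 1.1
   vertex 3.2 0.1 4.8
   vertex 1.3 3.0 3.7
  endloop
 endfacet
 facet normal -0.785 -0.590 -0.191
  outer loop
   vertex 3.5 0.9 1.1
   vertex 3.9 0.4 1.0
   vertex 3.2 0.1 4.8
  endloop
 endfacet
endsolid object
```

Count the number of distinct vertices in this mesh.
6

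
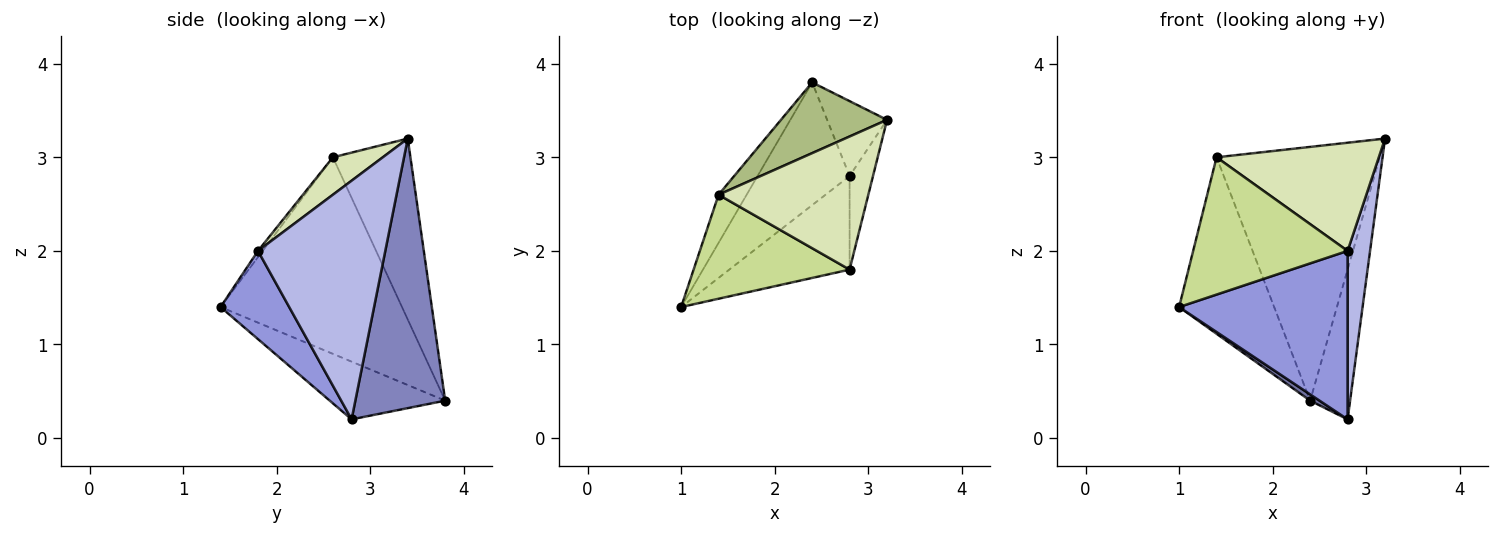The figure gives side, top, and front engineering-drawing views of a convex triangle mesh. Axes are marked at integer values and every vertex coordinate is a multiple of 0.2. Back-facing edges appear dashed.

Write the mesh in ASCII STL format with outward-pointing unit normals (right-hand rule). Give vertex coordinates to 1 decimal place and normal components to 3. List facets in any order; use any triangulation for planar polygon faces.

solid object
 facet normal -0.531 -0.043 -0.846
  outer loop
   vertex 2.8 2.8 0.2
   vertex 1.0 1.4 1.4
   vertex 2.4 3.8 0.4
  endloop
 endfacet
 facet normal 0.896 0.398 -0.199
  outer loop
   vertex 2.8 2.8 0.2
   vertex 2.4 3.8 0.4
   vertex 3.2 3.4 3.2
  endloop
 endfacet
 facet normal 0.335 -0.823 -0.457
  outer loop
   vertex 2.8 1.8 2.0
   vertex 1.0 1.4 1.4
   vertex 2.8 2.8 0.2
  endloop
 endfacet
 facet normal 0.980 -0.173 -0.096
  outer loop
   vertex 2.8 1.8 2.0
   vertex 2.8 2.8 0.2
   vertex 3.2 3.4 3.2
  endloop
 endfacet
 facet normal -0.879 0.460 -0.126
  outer loop
   vertex 1.4 2.6 3.0
   vertex 2.4 3.8 0.4
   vertex 1.0 1.4 1.4
  endloop
 endfacet
 facet normal -0.416 0.876 0.244
  outer loop
   vertex 1.4 2.6 3.0
   vertex 3.2 3.4 3.2
   vertex 2.4 3.8 0.4
  endloop
 endfacet
 facet normal -0.024 -0.797 0.604
  outer loop
   vertex 1.4 2.6 3.0
   vertex 1.0 1.4 1.4
   vertex 2.8 1.8 2.0
  endloop
 endfacet
 facet normal 0.190 -0.619 0.762
  outer loop
   vertex 1.4 2.6 3.0
   vertex 2.8 1.8 2.0
   vertex 3.2 3.4 3.2
  endloop
 endfacet
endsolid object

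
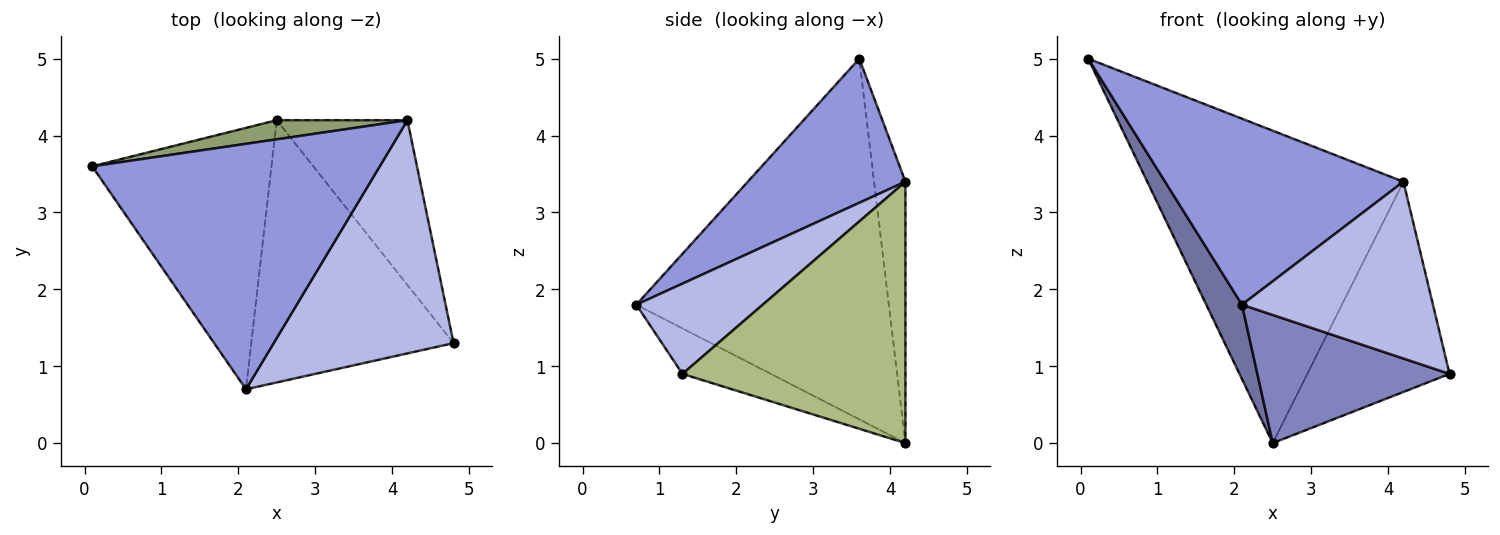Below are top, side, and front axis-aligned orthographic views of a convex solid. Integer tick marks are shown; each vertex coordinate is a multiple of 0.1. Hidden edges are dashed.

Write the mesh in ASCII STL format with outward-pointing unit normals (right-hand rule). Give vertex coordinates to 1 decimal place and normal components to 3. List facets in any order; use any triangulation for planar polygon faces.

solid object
 facet normal -0.888 -0.126 -0.442
  outer loop
   vertex 2.5 4.2 0.0
   vertex 2.1 0.7 1.8
   vertex 0.1 3.6 5.0
  endloop
 endfacet
 facet normal -0.198 -0.430 -0.881
  outer loop
   vertex 2.5 4.2 0.0
   vertex 4.8 1.3 0.9
   vertex 2.1 0.7 1.8
  endloop
 endfacet
 facet normal 0.371 -0.561 0.740
  outer loop
   vertex 4.2 4.2 3.4
   vertex 0.1 3.6 5.0
   vertex 2.1 0.7 1.8
  endloop
 endfacet
 facet normal 0.371 -0.561 0.740
  outer loop
   vertex 4.2 4.2 3.4
   vertex 2.1 0.7 1.8
   vertex 4.8 1.3 0.9
  endloop
 endfacet
 facet normal -0.121 0.991 0.061
  outer loop
   vertex 4.2 4.2 3.4
   vertex 2.5 4.2 0.0
   vertex 0.1 3.6 5.0
  endloop
 endfacet
 facet normal 0.777 0.496 -0.388
  outer loop
   vertex 4.2 4.2 3.4
   vertex 4.8 1.3 0.9
   vertex 2.5 4.2 0.0
  endloop
 endfacet
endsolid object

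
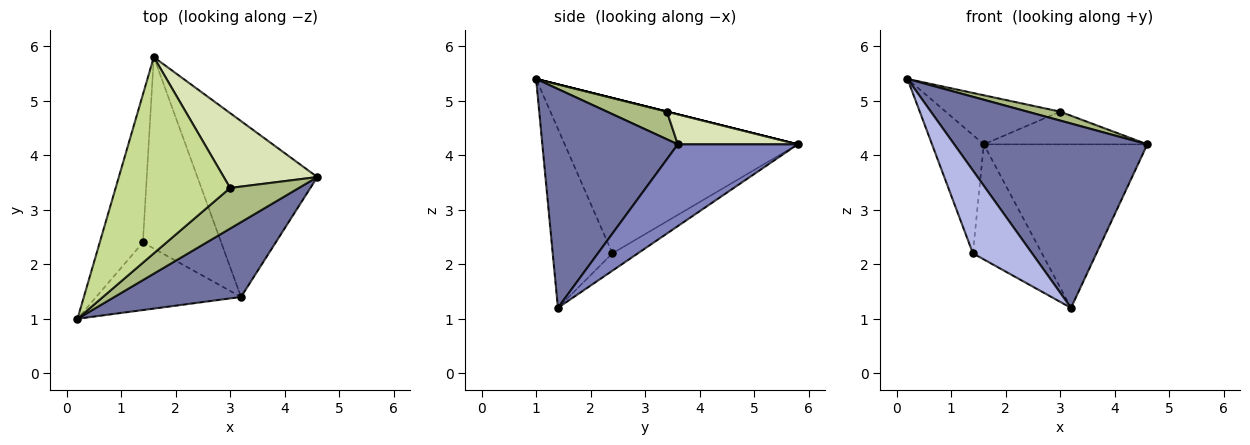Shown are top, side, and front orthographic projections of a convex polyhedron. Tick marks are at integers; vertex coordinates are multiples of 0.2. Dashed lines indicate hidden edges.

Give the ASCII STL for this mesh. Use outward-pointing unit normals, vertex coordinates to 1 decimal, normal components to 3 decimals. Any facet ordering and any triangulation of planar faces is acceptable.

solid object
 facet normal 0.545 -0.777 0.315
  outer loop
   vertex 3.2 1.4 1.2
   vertex 4.6 3.6 4.2
   vertex 0.2 1.0 5.4
  endloop
 endfacet
 facet normal 0.447 0.609 -0.655
  outer loop
   vertex 3.2 1.4 1.2
   vertex 1.6 5.8 4.2
   vertex 4.6 3.6 4.2
  endloop
 endfacet
 facet normal -0.942 0.209 -0.262
  outer loop
   vertex 1.4 2.4 2.2
   vertex 0.2 1.0 5.4
   vertex 1.6 5.8 4.2
  endloop
 endfacet
 facet normal -0.616 -0.610 -0.498
  outer loop
   vertex 1.4 2.4 2.2
   vertex 3.2 1.4 1.2
   vertex 0.2 1.0 5.4
  endloop
 endfacet
 facet normal -0.187 0.506 -0.842
  outer loop
   vertex 1.4 2.4 2.2
   vertex 1.6 5.8 4.2
   vertex 3.2 1.4 1.2
  endloop
 endfacet
 facet normal 0.366 -0.200 0.909
  outer loop
   vertex 3.0 3.4 4.8
   vertex 0.2 1.0 5.4
   vertex 4.6 3.6 4.2
  endloop
 endfacet
 facet normal 0.000 0.243 0.970
  outer loop
   vertex 3.0 3.4 4.8
   vertex 1.6 5.8 4.2
   vertex 0.2 1.0 5.4
  endloop
 endfacet
 facet normal 0.282 0.384 0.879
  outer loop
   vertex 3.0 3.4 4.8
   vertex 4.6 3.6 4.2
   vertex 1.6 5.8 4.2
  endloop
 endfacet
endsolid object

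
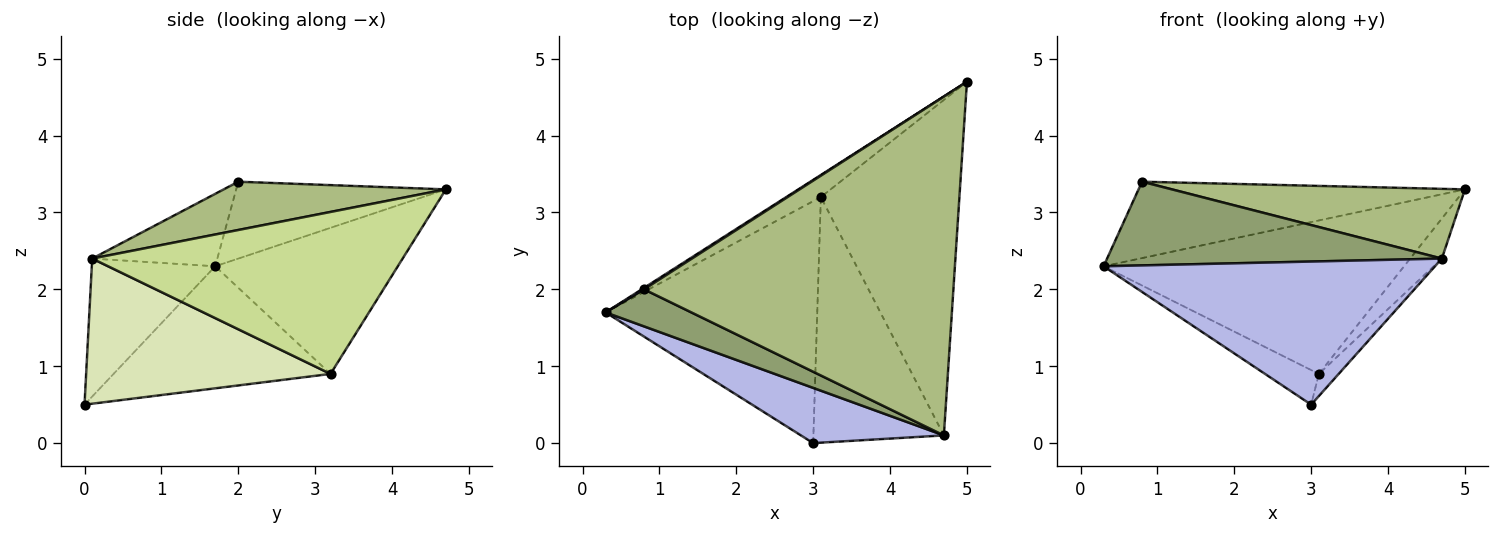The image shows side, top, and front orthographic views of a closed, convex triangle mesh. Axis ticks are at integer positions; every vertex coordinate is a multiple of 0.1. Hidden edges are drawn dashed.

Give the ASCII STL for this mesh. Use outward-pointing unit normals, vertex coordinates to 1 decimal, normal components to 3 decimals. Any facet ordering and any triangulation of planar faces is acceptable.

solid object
 facet normal -0.540 0.841 0.016
  outer loop
   vertex 0.8 2.0 3.4
   vertex 5.0 4.7 3.3
   vertex 0.3 1.7 2.3
  endloop
 endfacet
 facet normal -0.515 0.848 -0.122
  outer loop
   vertex 3.1 3.2 0.9
   vertex 0.3 1.7 2.3
   vertex 5.0 4.7 3.3
  endloop
 endfacet
 facet normal -0.496 0.123 -0.860
  outer loop
   vertex 3.1 3.2 0.9
   vertex 3.0 0.0 0.5
   vertex 0.3 1.7 2.3
  endloop
 endfacet
 facet normal -0.328 -0.881 0.340
  outer loop
   vertex 4.7 0.1 2.4
   vertex 0.3 1.7 2.3
   vertex 3.0 0.0 0.5
  endloop
 endfacet
 facet normal -0.323 -0.865 0.383
  outer loop
   vertex 4.7 0.1 2.4
   vertex 0.8 2.0 3.4
   vertex 0.3 1.7 2.3
  endloop
 endfacet
 facet normal 0.151 -0.199 0.968
  outer loop
   vertex 4.7 0.1 2.4
   vertex 5.0 4.7 3.3
   vertex 0.8 2.0 3.4
  endloop
 endfacet
 facet normal 0.758 0.077 -0.648
  outer loop
   vertex 4.7 0.1 2.4
   vertex 3.1 3.2 0.9
   vertex 5.0 4.7 3.3
  endloop
 endfacet
 facet normal 0.742 0.060 -0.667
  outer loop
   vertex 4.7 0.1 2.4
   vertex 3.0 0.0 0.5
   vertex 3.1 3.2 0.9
  endloop
 endfacet
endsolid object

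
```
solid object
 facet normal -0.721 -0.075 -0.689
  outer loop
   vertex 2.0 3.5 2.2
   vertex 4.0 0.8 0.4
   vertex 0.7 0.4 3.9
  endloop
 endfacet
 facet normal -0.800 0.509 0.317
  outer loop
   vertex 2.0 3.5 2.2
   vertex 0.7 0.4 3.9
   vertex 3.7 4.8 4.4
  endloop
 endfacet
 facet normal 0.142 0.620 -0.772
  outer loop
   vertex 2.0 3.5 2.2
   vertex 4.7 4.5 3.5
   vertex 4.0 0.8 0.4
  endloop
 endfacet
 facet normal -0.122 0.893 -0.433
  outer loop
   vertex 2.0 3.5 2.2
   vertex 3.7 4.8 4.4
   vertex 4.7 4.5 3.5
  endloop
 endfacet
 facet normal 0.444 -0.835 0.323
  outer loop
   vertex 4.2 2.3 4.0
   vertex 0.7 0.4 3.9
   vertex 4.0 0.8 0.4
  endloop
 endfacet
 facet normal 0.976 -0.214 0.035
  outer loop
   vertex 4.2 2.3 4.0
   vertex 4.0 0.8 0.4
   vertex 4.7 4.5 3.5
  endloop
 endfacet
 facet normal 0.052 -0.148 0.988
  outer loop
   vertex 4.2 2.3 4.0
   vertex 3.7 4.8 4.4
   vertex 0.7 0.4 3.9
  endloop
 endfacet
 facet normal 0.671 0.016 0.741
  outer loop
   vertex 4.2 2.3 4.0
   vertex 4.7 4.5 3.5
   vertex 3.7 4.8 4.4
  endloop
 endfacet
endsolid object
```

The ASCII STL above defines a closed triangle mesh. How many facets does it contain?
8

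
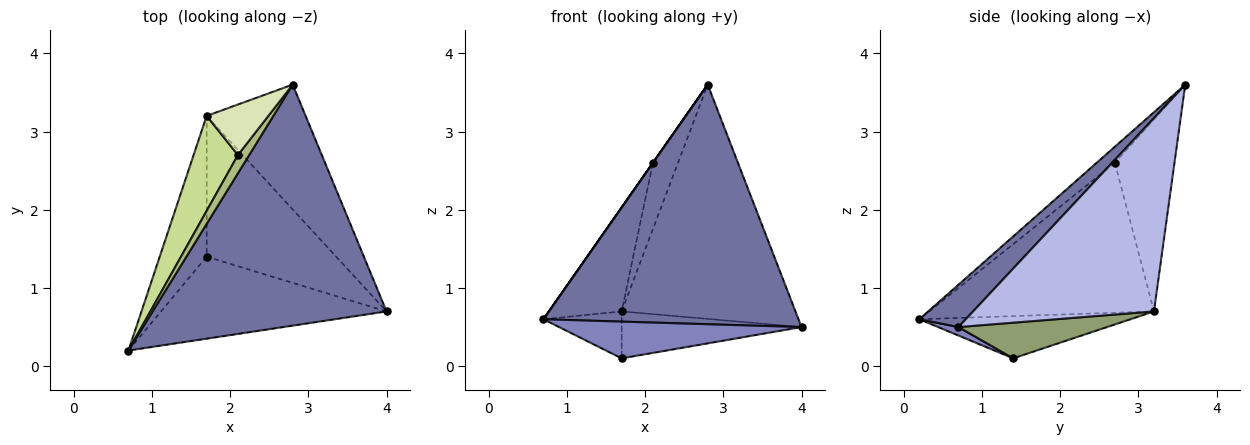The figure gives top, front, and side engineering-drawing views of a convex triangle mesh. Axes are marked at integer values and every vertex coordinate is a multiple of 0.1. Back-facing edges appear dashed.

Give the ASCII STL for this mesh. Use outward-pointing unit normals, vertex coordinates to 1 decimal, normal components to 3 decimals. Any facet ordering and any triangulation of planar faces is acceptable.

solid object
 facet normal 0.127 -0.699 0.703
  outer loop
   vertex 2.8 3.6 3.6
   vertex 0.7 0.2 0.6
   vertex 4.0 0.7 0.5
  endloop
 endfacet
 facet normal 0.034 -0.409 -0.912
  outer loop
   vertex 1.7 1.4 0.1
   vertex 4.0 0.7 0.5
   vertex 0.7 0.2 0.6
  endloop
 endfacet
 facet normal -0.649 0.240 -0.721
  outer loop
   vertex 1.7 3.2 0.7
   vertex 1.7 1.4 0.1
   vertex 0.7 0.2 0.6
  endloop
 endfacet
 facet normal 0.676 0.650 -0.346
  outer loop
   vertex 1.7 3.2 0.7
   vertex 2.8 3.6 3.6
   vertex 4.0 0.7 0.5
  endloop
 endfacet
 facet normal 0.253 0.306 -0.918
  outer loop
   vertex 1.7 3.2 0.7
   vertex 4.0 0.7 0.5
   vertex 1.7 1.4 0.1
  endloop
 endfacet
 facet normal -0.819 0.000 0.573
  outer loop
   vertex 2.1 2.7 2.6
   vertex 0.7 0.2 0.6
   vertex 2.8 3.6 3.6
  endloop
 endfacet
 facet normal -0.916 0.296 0.271
  outer loop
   vertex 2.1 2.7 2.6
   vertex 1.7 3.2 0.7
   vertex 0.7 0.2 0.6
  endloop
 endfacet
 facet normal -0.884 0.372 0.284
  outer loop
   vertex 2.1 2.7 2.6
   vertex 2.8 3.6 3.6
   vertex 1.7 3.2 0.7
  endloop
 endfacet
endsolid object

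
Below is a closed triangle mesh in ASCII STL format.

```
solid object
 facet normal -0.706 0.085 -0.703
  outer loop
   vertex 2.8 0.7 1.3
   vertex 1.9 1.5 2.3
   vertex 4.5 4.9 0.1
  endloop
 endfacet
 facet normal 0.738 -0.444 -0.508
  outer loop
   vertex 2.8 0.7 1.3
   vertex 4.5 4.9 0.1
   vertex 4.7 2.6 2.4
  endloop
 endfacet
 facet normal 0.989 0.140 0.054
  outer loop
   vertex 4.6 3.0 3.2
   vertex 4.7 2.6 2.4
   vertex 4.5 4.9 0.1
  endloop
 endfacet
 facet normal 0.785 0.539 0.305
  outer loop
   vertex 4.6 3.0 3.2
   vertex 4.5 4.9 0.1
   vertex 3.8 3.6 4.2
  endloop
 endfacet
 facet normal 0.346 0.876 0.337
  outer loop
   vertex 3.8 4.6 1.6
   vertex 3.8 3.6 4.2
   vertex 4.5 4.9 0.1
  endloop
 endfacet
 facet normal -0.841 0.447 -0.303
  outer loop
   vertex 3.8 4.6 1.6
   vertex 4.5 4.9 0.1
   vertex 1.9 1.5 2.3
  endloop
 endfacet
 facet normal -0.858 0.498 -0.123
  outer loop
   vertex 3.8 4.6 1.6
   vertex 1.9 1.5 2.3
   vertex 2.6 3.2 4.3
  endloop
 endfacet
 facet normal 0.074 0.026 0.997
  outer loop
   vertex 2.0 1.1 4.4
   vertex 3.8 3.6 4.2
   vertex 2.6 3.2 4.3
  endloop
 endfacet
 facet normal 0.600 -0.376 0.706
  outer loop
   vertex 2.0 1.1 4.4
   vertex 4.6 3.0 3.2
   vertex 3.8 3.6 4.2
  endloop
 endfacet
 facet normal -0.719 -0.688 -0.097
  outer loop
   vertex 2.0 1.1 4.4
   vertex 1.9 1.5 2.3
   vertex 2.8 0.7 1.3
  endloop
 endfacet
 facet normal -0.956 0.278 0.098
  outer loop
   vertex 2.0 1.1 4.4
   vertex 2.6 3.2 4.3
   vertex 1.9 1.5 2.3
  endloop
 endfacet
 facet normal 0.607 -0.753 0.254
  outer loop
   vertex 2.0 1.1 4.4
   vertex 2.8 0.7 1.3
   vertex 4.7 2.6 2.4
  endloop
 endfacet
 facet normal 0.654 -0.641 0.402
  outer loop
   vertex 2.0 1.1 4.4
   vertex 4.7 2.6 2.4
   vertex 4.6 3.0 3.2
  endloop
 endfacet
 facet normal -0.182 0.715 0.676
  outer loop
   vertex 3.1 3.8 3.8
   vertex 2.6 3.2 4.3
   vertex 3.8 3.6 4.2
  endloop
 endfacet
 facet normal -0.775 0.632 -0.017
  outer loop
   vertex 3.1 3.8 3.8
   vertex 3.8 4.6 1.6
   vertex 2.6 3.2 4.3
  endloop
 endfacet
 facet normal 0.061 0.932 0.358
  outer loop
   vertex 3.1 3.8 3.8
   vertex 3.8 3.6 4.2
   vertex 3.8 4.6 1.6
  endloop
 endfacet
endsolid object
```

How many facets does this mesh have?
16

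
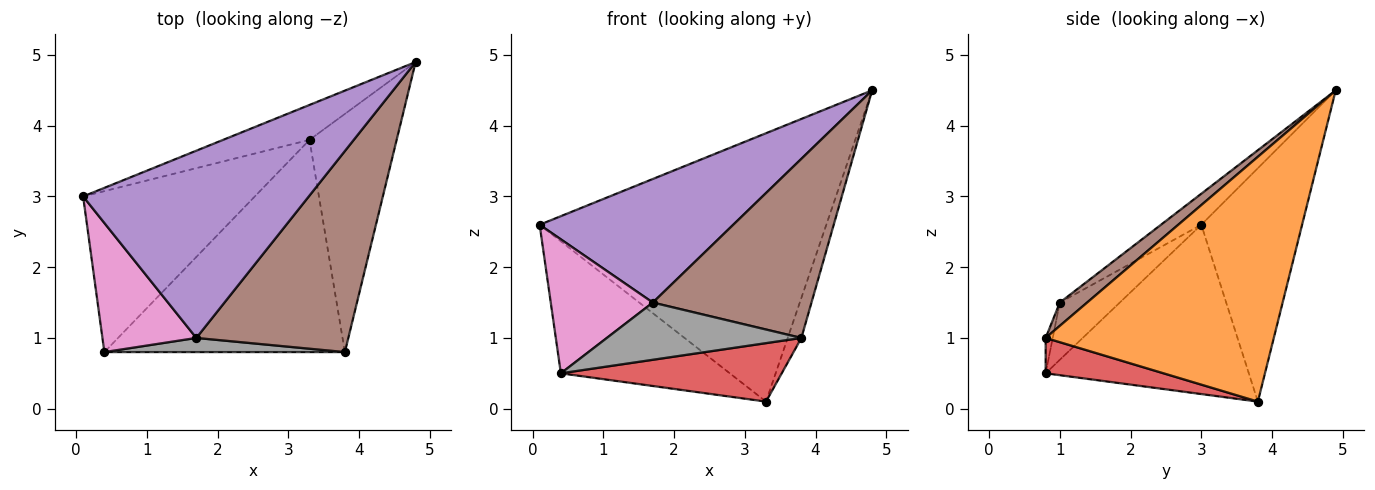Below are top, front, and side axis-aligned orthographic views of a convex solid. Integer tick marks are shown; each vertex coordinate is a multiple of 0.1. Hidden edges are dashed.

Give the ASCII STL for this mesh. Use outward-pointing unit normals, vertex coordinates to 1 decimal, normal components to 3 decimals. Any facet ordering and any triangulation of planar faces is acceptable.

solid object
 facet normal -0.329 0.936 -0.122
  outer loop
   vertex 3.3 3.8 0.1
   vertex 0.1 3.0 2.6
   vertex 4.8 4.9 4.5
  endloop
 endfacet
 facet normal 0.941 0.056 -0.335
  outer loop
   vertex 3.3 3.8 0.1
   vertex 4.8 4.9 4.5
   vertex 3.8 0.8 1.0
  endloop
 endfacet
 facet normal -0.606 0.504 -0.615
  outer loop
   vertex 0.4 0.8 0.5
   vertex 0.1 3.0 2.6
   vertex 3.3 3.8 0.1
  endloop
 endfacet
 facet normal 0.140 -0.263 -0.955
  outer loop
   vertex 0.4 0.8 0.5
   vertex 3.3 3.8 0.1
   vertex 3.8 0.8 1.0
  endloop
 endfacet
 facet normal -0.114 -0.547 0.829
  outer loop
   vertex 1.7 1.0 1.5
   vertex 4.8 4.9 4.5
   vertex 0.1 3.0 2.6
  endloop
 endfacet
 facet normal 0.114 -0.661 0.742
  outer loop
   vertex 1.7 1.0 1.5
   vertex 3.8 0.8 1.0
   vertex 4.8 4.9 4.5
  endloop
 endfacet
 facet normal -0.390 -0.663 0.639
  outer loop
   vertex 1.7 1.0 1.5
   vertex 0.1 3.0 2.6
   vertex 0.4 0.8 0.5
  endloop
 endfacet
 facet normal -0.035 -0.970 0.240
  outer loop
   vertex 1.7 1.0 1.5
   vertex 0.4 0.8 0.5
   vertex 3.8 0.8 1.0
  endloop
 endfacet
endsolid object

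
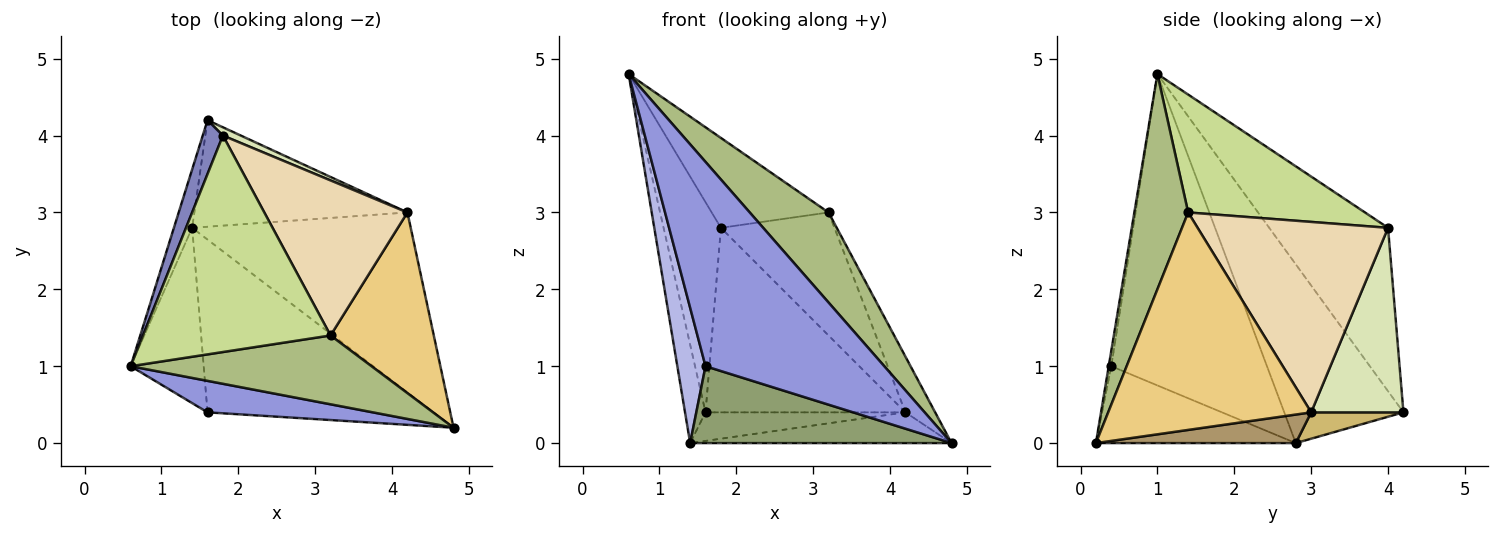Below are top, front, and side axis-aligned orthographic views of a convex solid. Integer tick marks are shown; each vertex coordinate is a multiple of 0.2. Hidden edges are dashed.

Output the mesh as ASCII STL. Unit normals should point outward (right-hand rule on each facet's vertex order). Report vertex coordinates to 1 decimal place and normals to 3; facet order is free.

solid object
 facet normal -0.981 0.169 -0.100
  outer loop
   vertex 1.4 2.8 0.0
   vertex 0.6 1.0 4.8
   vertex 1.6 4.2 0.4
  endloop
 endfacet
 facet normal -0.895 0.432 0.111
  outer loop
   vertex 1.8 4.0 2.8
   vertex 1.6 4.2 0.4
   vertex 0.6 1.0 4.8
  endloop
 endfacet
 facet normal -0.014 -0.988 0.152
  outer loop
   vertex 1.6 0.4 1.0
   vertex 4.8 0.2 0.0
   vertex 0.6 1.0 4.8
  endloop
 endfacet
 facet normal -0.959 -0.174 -0.225
  outer loop
   vertex 1.6 0.4 1.0
   vertex 0.6 1.0 4.8
   vertex 1.4 2.8 0.0
  endloop
 endfacet
 facet normal -0.297 -0.388 -0.872
  outer loop
   vertex 1.6 0.4 1.0
   vertex 1.4 2.8 0.0
   vertex 4.8 0.2 0.0
  endloop
 endfacet
 facet normal 0.477 -0.698 0.534
  outer loop
   vertex 3.2 1.4 3.0
   vertex 0.6 1.0 4.8
   vertex 4.8 0.2 0.0
  endloop
 endfacet
 facet normal 0.502 0.332 0.799
  outer loop
   vertex 3.2 1.4 3.0
   vertex 1.8 4.0 2.8
   vertex 0.6 1.0 4.8
  endloop
 endfacet
 facet normal 0.419 0.907 0.041
  outer loop
   vertex 4.2 3.0 0.4
   vertex 1.6 4.2 0.4
   vertex 1.8 4.0 2.8
  endloop
 endfacet
 facet normal 0.128 0.167 -0.978
  outer loop
   vertex 4.2 3.0 0.4
   vertex 4.8 0.2 0.0
   vertex 1.4 2.8 0.0
  endloop
 endfacet
 facet normal 0.119 0.257 -0.959
  outer loop
   vertex 4.2 3.0 0.4
   vertex 1.4 2.8 0.0
   vertex 1.6 4.2 0.4
  endloop
 endfacet
 facet normal 0.896 0.131 0.425
  outer loop
   vertex 4.2 3.0 0.4
   vertex 3.2 1.4 3.0
   vertex 4.8 0.2 0.0
  endloop
 endfacet
 facet normal 0.722 0.430 0.542
  outer loop
   vertex 4.2 3.0 0.4
   vertex 1.8 4.0 2.8
   vertex 3.2 1.4 3.0
  endloop
 endfacet
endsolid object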